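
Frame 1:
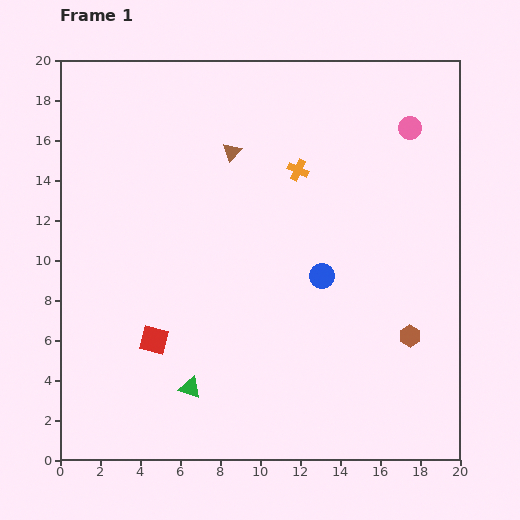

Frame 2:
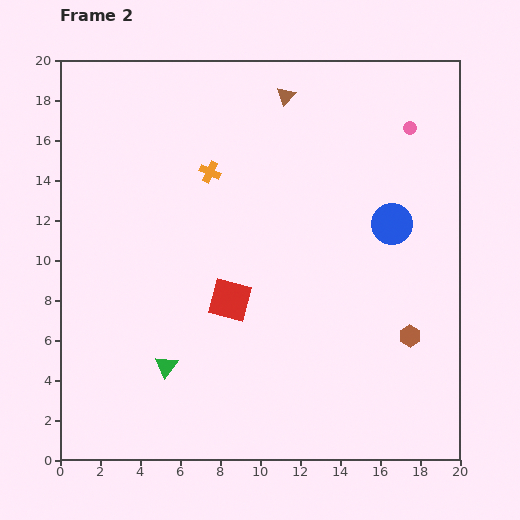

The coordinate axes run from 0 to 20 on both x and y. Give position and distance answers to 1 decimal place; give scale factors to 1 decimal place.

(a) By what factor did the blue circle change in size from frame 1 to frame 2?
1.6×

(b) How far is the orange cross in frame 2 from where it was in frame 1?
4.4

The orange cross moved from (11.9, 14.5) to (7.5, 14.4), a distance of √(4.4² + 0.1²) ≈ 4.4.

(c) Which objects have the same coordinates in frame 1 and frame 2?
the pink circle, the brown hexagon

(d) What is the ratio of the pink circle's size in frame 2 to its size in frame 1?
0.6×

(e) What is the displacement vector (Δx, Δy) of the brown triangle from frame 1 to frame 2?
(2.7, 2.8)

The brown triangle was at (8.6, 15.4) in frame 1 and (11.3, 18.2) in frame 2.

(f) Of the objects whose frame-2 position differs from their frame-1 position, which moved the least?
the green triangle

(moved 1.6)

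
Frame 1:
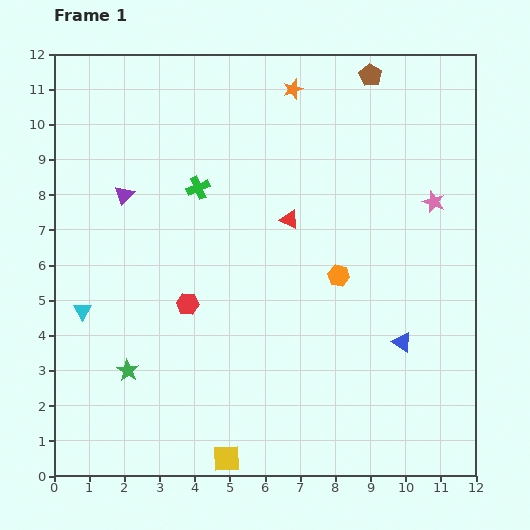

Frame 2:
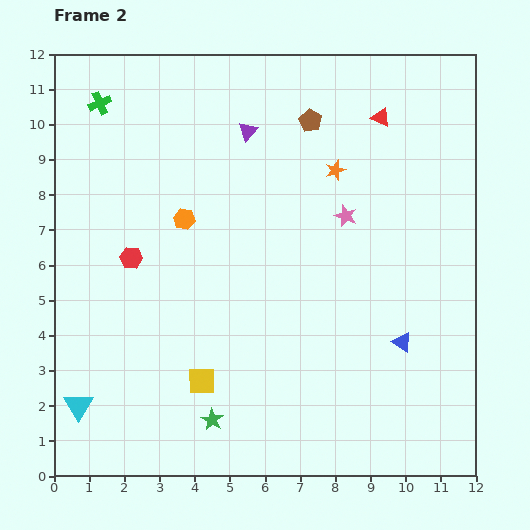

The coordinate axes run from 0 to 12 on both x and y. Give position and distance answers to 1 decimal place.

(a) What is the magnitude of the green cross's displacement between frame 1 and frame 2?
3.7

The green cross moved from (4.1, 8.2) to (1.3, 10.6), a distance of √(2.8² + 2.4²) ≈ 3.7.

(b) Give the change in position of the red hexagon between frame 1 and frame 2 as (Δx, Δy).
(-1.6, 1.3)

The red hexagon was at (3.8, 4.9) in frame 1 and (2.2, 6.2) in frame 2.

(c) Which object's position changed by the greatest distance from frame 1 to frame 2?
the orange hexagon

(moved 4.7; next 3.9)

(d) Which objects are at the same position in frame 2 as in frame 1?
the blue triangle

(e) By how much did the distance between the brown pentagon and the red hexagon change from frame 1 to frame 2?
-1.9

Distance in frame 1: 8.3. Distance in frame 2: 6.4.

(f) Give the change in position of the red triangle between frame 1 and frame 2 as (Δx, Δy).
(2.6, 2.9)

The red triangle was at (6.7, 7.3) in frame 1 and (9.3, 10.2) in frame 2.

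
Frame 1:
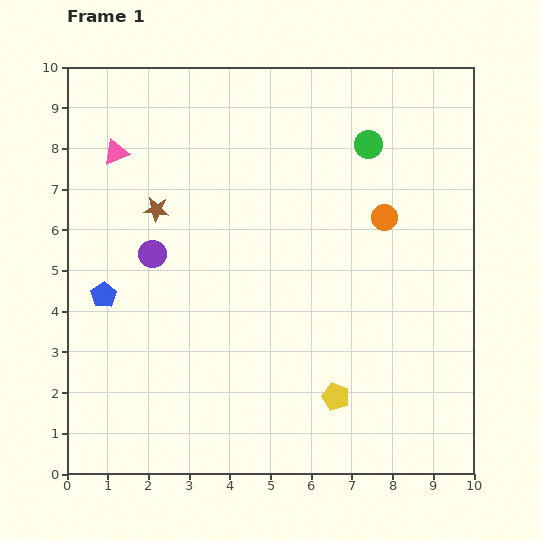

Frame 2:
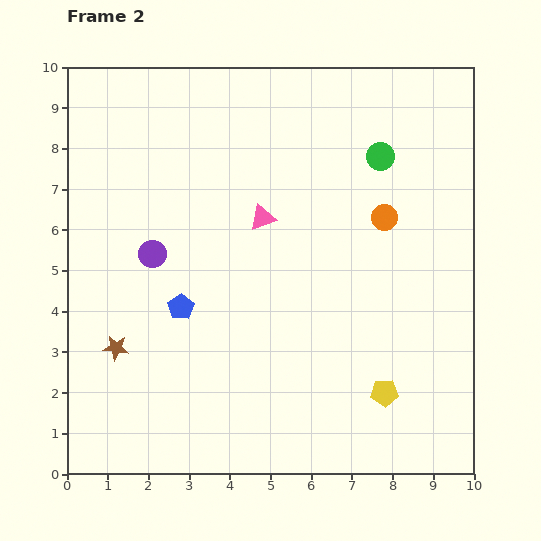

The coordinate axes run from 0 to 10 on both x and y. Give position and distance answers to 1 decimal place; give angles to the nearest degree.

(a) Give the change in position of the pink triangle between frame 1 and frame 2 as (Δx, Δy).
(3.6, -1.6)

The pink triangle was at (1.2, 7.9) in frame 1 and (4.8, 6.3) in frame 2.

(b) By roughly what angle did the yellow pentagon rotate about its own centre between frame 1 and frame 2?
24° counter-clockwise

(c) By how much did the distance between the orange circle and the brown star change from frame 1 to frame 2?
+1.7

Distance in frame 1: 5.6. Distance in frame 2: 7.3.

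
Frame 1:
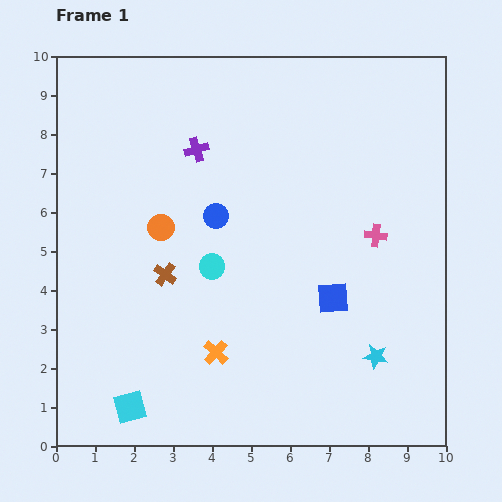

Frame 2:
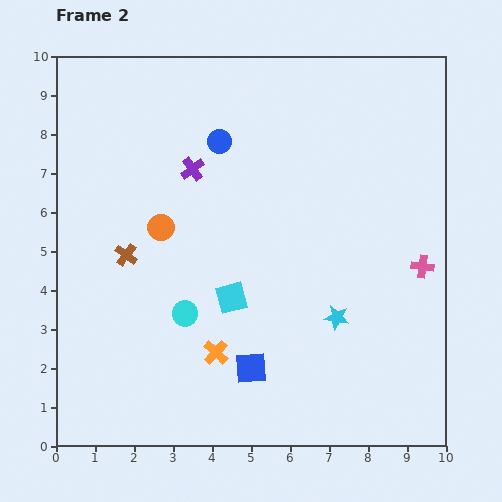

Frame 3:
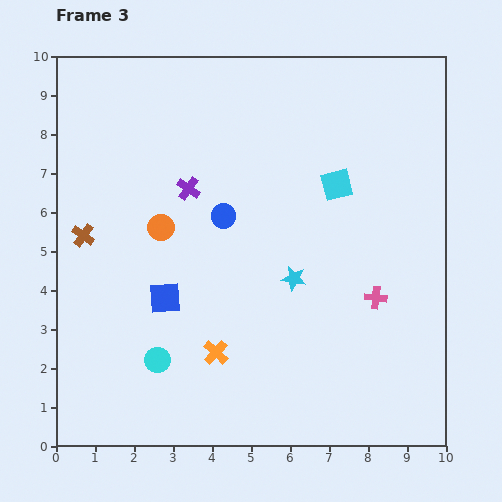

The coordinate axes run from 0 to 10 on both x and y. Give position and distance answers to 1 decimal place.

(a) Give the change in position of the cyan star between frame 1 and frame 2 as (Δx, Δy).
(-1.0, 1.0)

The cyan star was at (8.2, 2.3) in frame 1 and (7.2, 3.3) in frame 2.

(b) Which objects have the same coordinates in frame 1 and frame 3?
the orange cross, the orange circle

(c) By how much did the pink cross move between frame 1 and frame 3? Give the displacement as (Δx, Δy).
(0.0, -1.6)

The pink cross was at (8.2, 5.4) in frame 1 and (8.2, 3.8) in frame 3.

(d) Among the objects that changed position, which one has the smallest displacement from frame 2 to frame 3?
the purple cross

(moved 0.5)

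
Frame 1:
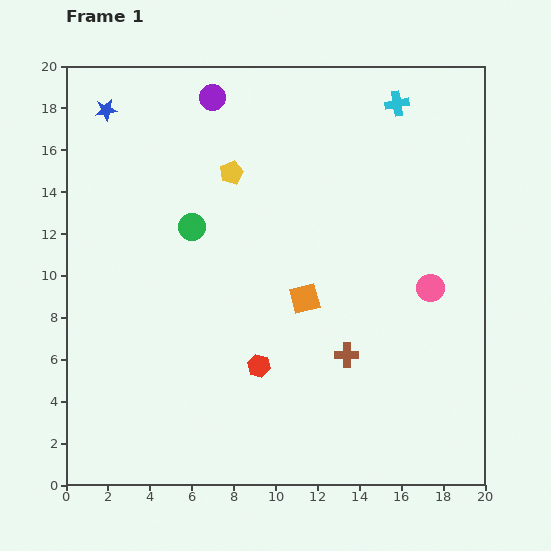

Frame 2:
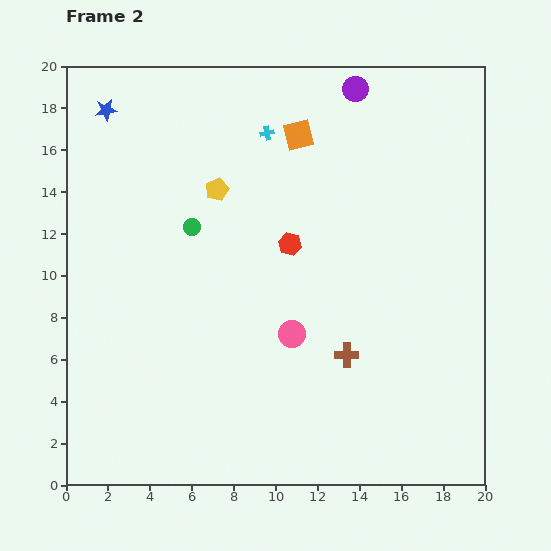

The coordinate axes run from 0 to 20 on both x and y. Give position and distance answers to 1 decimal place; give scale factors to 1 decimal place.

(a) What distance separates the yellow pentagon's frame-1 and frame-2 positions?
1.1

The yellow pentagon moved from (7.9, 14.9) to (7.2, 14.1), a distance of √(0.7² + 0.8²) ≈ 1.1.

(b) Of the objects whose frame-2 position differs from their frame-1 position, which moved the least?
the yellow pentagon

(moved 1.1)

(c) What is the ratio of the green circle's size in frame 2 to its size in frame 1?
0.6×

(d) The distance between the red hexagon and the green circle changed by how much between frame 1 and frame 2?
-2.5

Distance in frame 1: 7.3. Distance in frame 2: 4.8.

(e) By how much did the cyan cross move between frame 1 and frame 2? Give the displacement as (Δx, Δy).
(-6.2, -1.4)

The cyan cross was at (15.8, 18.2) in frame 1 and (9.6, 16.8) in frame 2.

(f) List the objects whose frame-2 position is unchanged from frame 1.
the brown cross, the blue star, the green circle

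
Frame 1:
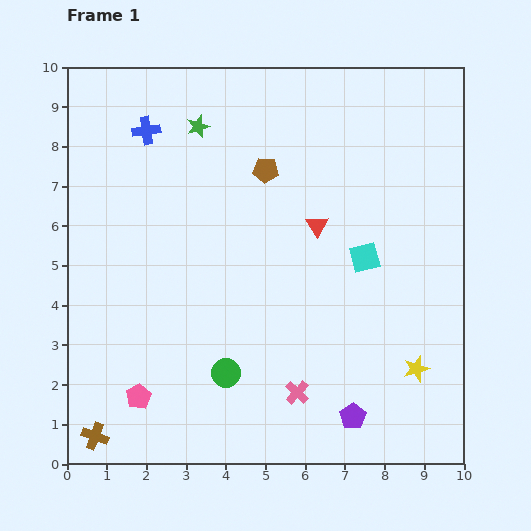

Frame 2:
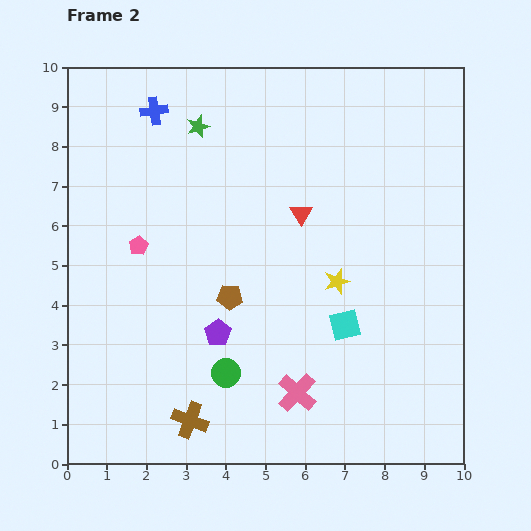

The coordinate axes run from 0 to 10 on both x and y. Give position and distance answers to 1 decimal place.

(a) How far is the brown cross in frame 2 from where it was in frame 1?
2.4

The brown cross moved from (0.7, 0.7) to (3.1, 1.1), a distance of √(2.4² + 0.4²) ≈ 2.4.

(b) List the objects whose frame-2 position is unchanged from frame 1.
the pink cross, the green circle, the green star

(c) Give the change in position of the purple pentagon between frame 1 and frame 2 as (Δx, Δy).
(-3.4, 2.1)

The purple pentagon was at (7.2, 1.2) in frame 1 and (3.8, 3.3) in frame 2.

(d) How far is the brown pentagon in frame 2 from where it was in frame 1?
3.3

The brown pentagon moved from (5.0, 7.4) to (4.1, 4.2), a distance of √(0.9² + 3.2²) ≈ 3.3.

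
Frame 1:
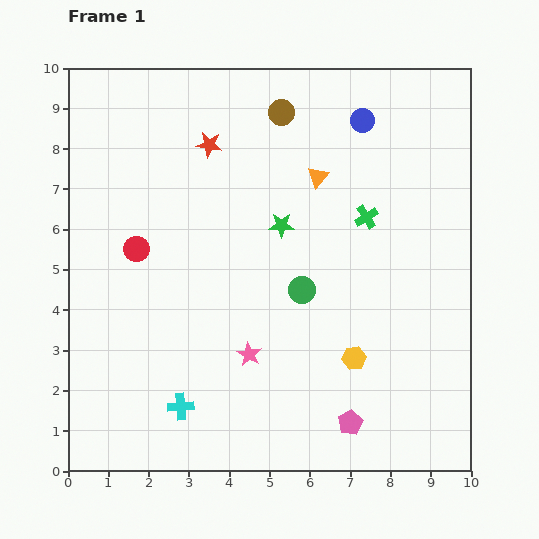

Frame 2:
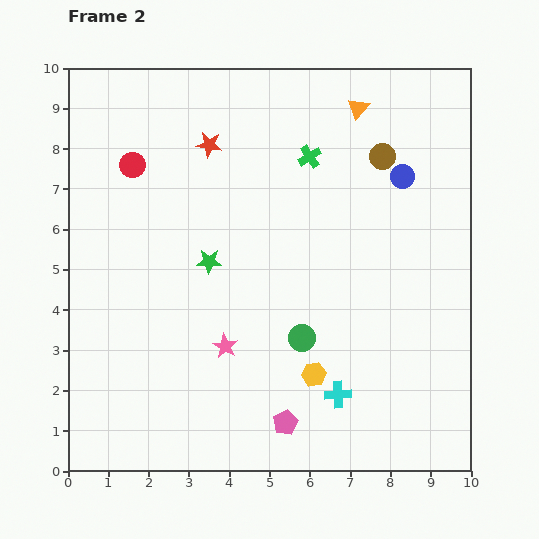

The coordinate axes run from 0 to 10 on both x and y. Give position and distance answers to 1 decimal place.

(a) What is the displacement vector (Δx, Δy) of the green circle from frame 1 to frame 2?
(0.0, -1.2)

The green circle was at (5.8, 4.5) in frame 1 and (5.8, 3.3) in frame 2.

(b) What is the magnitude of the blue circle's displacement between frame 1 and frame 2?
1.7

The blue circle moved from (7.3, 8.7) to (8.3, 7.3), a distance of √(1.0² + 1.4²) ≈ 1.7.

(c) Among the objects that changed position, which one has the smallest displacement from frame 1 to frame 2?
the pink star

(moved 0.6)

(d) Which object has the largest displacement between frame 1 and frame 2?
the cyan cross

(moved 3.9; next 2.7)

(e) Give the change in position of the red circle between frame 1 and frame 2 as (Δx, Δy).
(-0.1, 2.1)

The red circle was at (1.7, 5.5) in frame 1 and (1.6, 7.6) in frame 2.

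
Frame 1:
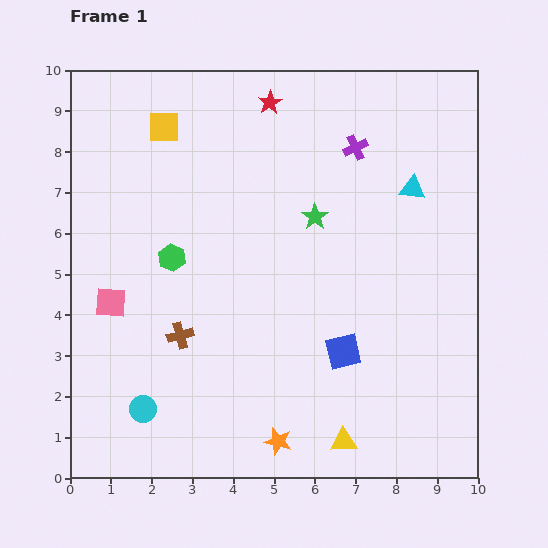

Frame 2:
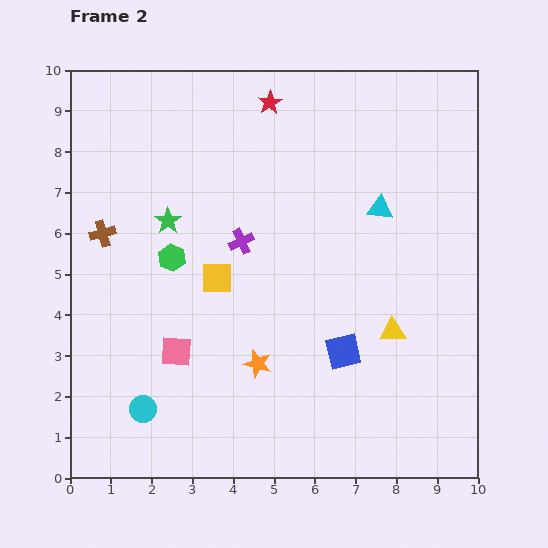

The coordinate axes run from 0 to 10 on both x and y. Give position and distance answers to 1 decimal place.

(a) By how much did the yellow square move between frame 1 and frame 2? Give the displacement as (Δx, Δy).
(1.3, -3.7)

The yellow square was at (2.3, 8.6) in frame 1 and (3.6, 4.9) in frame 2.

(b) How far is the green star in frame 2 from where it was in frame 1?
3.6

The green star moved from (6.0, 6.4) to (2.4, 6.3), a distance of √(3.6² + 0.1²) ≈ 3.6.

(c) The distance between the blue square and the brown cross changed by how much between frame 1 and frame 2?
+2.6

Distance in frame 1: 4.0. Distance in frame 2: 6.6.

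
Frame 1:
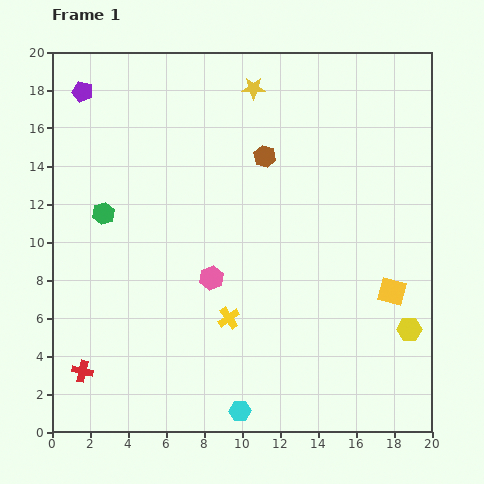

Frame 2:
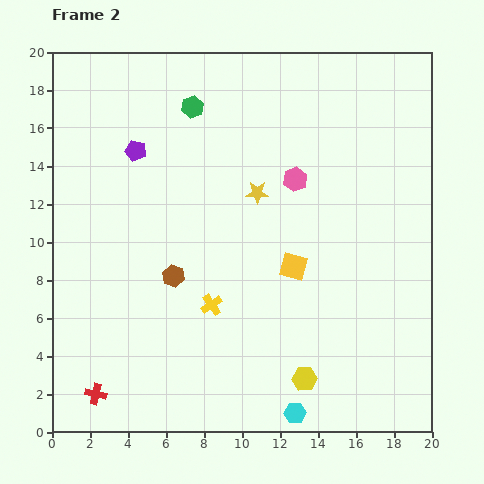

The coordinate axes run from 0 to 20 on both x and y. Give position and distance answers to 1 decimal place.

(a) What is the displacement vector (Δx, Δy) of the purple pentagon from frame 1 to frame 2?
(2.8, -3.1)

The purple pentagon was at (1.6, 17.9) in frame 1 and (4.4, 14.8) in frame 2.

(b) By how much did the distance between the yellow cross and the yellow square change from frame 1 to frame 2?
-4.0

Distance in frame 1: 8.7. Distance in frame 2: 4.7.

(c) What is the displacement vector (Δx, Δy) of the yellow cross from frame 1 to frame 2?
(-0.9, 0.7)

The yellow cross was at (9.3, 6.0) in frame 1 and (8.4, 6.7) in frame 2.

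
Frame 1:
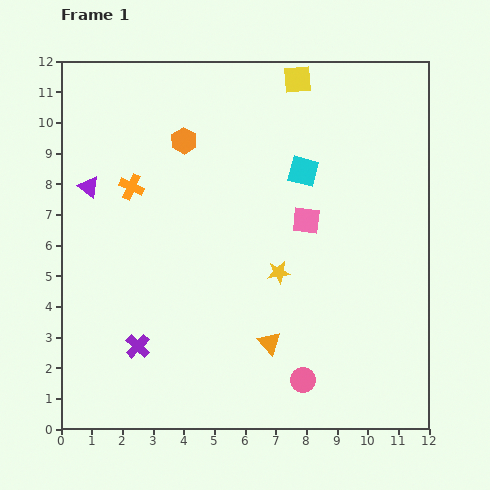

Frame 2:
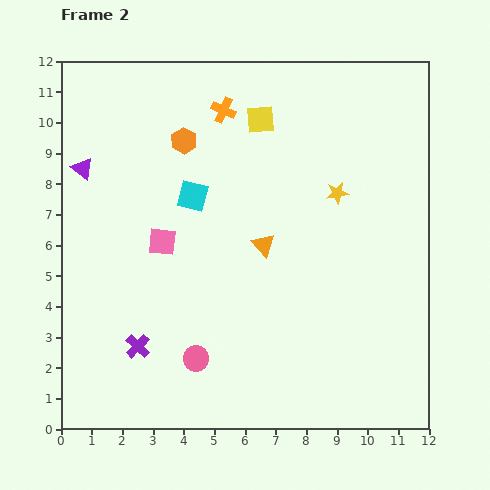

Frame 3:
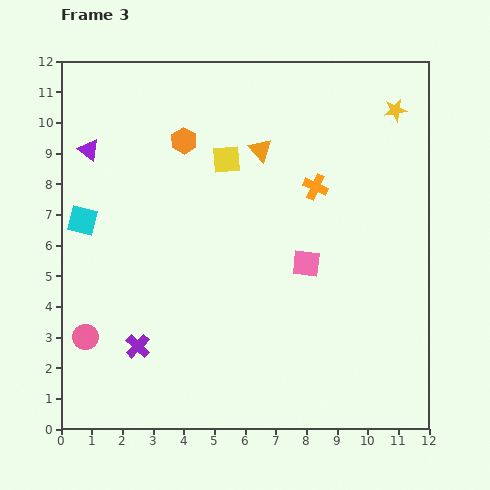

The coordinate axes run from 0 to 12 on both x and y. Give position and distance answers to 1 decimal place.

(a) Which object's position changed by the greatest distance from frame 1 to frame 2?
the pink square

(moved 4.8; next 3.9)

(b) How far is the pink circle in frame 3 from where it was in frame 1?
7.2

The pink circle moved from (7.9, 1.6) to (0.8, 3.0), a distance of √(7.1² + 1.4²) ≈ 7.2.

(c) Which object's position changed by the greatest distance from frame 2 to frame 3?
the pink square

(moved 4.8; next 3.9)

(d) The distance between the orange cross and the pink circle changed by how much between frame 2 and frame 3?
+0.9

Distance in frame 2: 8.1. Distance in frame 3: 9.0.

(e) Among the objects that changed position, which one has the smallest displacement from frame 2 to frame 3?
the purple triangle

(moved 0.6)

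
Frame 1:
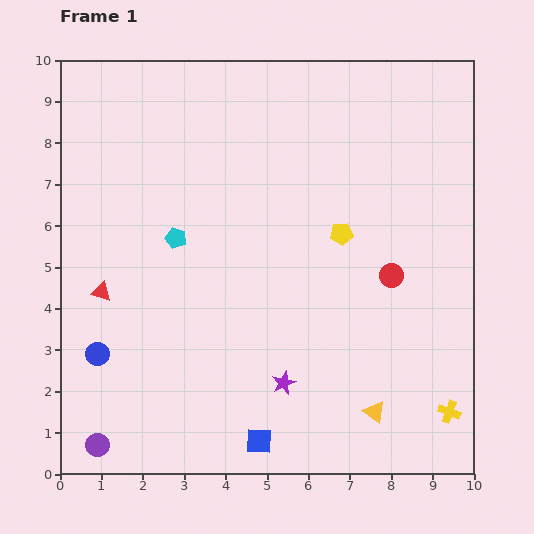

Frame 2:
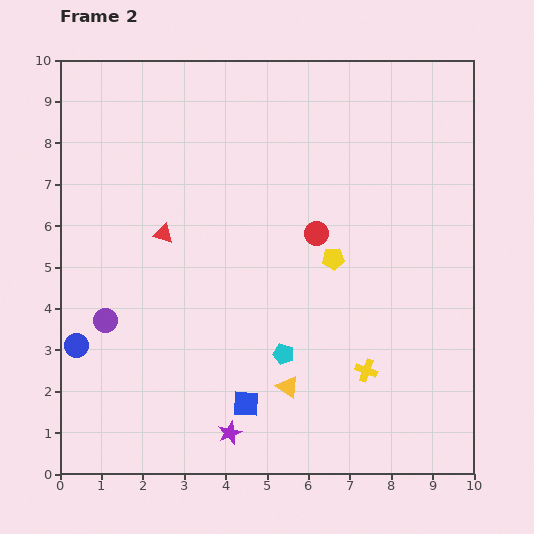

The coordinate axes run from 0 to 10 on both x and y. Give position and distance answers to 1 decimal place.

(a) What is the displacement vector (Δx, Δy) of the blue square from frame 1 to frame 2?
(-0.3, 0.9)

The blue square was at (4.8, 0.8) in frame 1 and (4.5, 1.7) in frame 2.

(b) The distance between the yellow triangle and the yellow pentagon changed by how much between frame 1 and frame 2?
-1.1

Distance in frame 1: 4.4. Distance in frame 2: 3.3.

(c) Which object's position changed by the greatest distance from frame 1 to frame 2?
the cyan pentagon

(moved 3.8; next 3.0)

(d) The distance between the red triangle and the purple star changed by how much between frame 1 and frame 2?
+0.2

Distance in frame 1: 4.9. Distance in frame 2: 5.1.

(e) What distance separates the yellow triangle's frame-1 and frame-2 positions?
2.2

The yellow triangle moved from (7.6, 1.5) to (5.5, 2.1), a distance of √(2.1² + 0.6²) ≈ 2.2.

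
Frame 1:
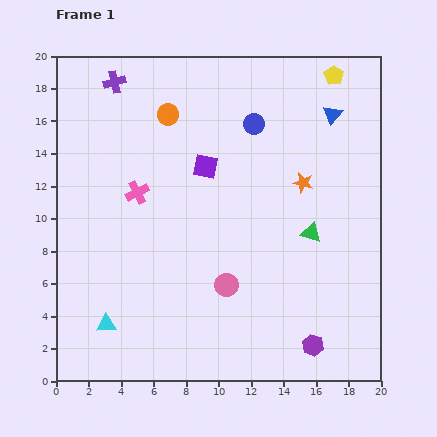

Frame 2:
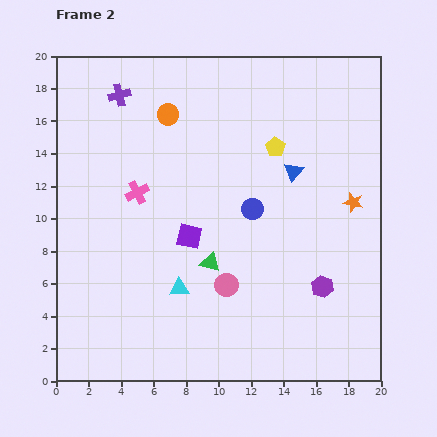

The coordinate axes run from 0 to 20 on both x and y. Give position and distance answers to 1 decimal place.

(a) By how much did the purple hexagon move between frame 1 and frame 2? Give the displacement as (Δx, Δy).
(0.6, 3.6)

The purple hexagon was at (15.8, 2.2) in frame 1 and (16.4, 5.8) in frame 2.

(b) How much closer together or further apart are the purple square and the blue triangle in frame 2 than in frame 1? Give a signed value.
-0.9

Distance in frame 1: 8.4. Distance in frame 2: 7.5.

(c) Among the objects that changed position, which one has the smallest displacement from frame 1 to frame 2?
the purple cross

(moved 0.9)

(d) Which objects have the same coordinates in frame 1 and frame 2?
the orange circle, the pink cross, the pink circle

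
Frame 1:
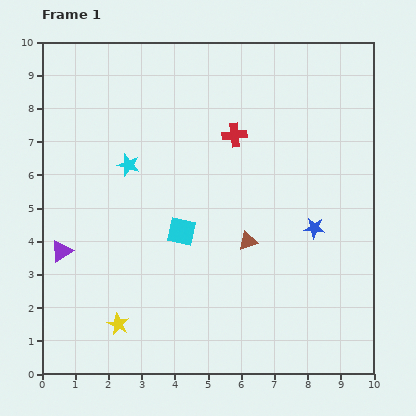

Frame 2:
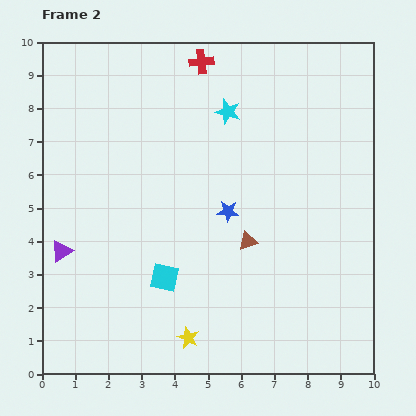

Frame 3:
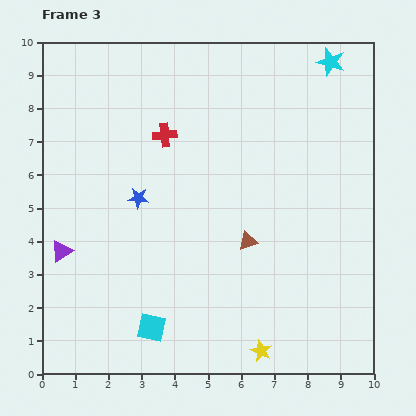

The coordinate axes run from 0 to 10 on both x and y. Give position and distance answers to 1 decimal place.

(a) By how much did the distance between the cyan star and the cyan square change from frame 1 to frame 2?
+2.7

Distance in frame 1: 2.6. Distance in frame 2: 5.3.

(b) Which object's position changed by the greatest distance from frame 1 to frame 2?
the cyan star

(moved 3.4; next 2.6)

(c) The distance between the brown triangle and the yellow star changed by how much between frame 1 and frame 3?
-1.3

Distance in frame 1: 4.6. Distance in frame 3: 3.3.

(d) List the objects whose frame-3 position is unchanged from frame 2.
the brown triangle, the purple triangle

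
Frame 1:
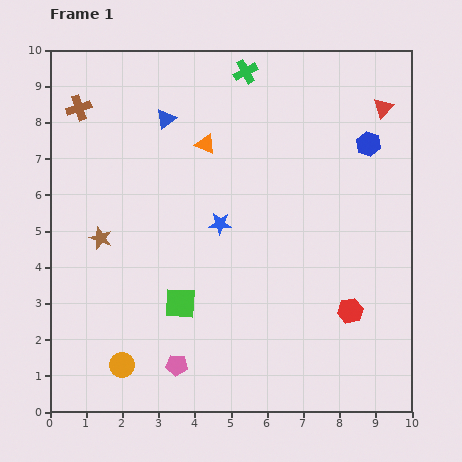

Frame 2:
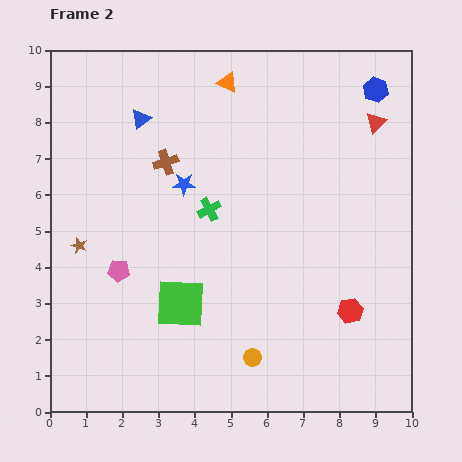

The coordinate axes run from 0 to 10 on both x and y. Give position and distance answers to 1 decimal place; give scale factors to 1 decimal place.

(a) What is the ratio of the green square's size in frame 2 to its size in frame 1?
1.6×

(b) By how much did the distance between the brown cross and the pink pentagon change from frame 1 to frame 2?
-4.3

Distance in frame 1: 7.6. Distance in frame 2: 3.3.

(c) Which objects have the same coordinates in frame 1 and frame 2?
the green square, the red hexagon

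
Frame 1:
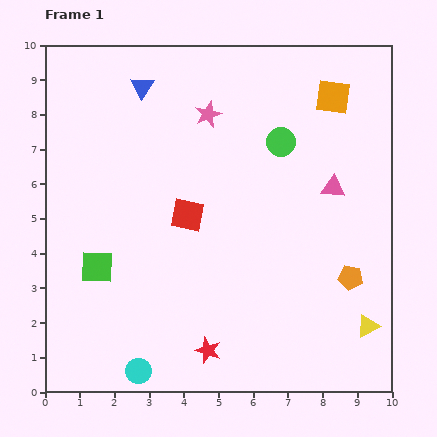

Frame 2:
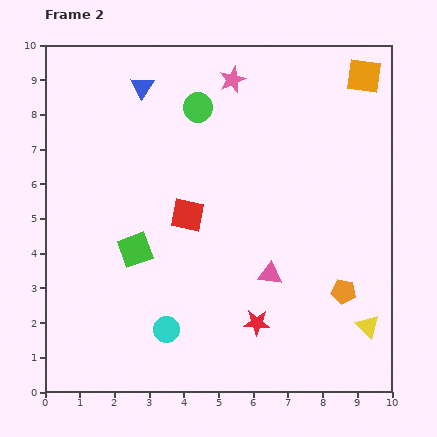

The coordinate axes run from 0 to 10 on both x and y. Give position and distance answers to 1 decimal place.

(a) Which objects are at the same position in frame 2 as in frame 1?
the blue triangle, the yellow triangle, the red square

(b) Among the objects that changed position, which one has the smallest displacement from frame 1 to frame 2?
the orange pentagon

(moved 0.4)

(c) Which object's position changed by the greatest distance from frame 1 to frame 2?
the pink triangle

(moved 3.1; next 2.6)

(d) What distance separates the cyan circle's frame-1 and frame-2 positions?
1.4

The cyan circle moved from (2.7, 0.6) to (3.5, 1.8), a distance of √(0.8² + 1.2²) ≈ 1.4.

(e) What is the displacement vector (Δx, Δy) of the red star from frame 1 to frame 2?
(1.4, 0.8)

The red star was at (4.7, 1.2) in frame 1 and (6.1, 2.0) in frame 2.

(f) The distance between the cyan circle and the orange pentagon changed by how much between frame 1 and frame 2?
-1.5

Distance in frame 1: 6.7. Distance in frame 2: 5.2.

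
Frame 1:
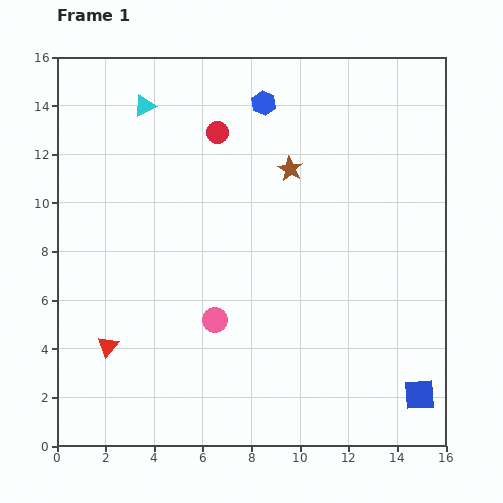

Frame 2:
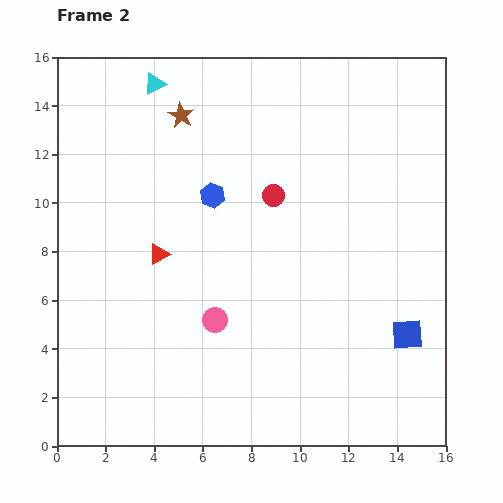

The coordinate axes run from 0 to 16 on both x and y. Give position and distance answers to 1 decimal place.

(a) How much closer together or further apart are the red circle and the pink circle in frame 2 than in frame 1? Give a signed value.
-2.1

Distance in frame 1: 7.7. Distance in frame 2: 5.6.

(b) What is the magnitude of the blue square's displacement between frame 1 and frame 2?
2.5

The blue square moved from (14.9, 2.1) to (14.4, 4.6), a distance of √(0.5² + 2.5²) ≈ 2.5.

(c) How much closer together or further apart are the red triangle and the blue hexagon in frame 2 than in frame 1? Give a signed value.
-8.6

Distance in frame 1: 11.9. Distance in frame 2: 3.3.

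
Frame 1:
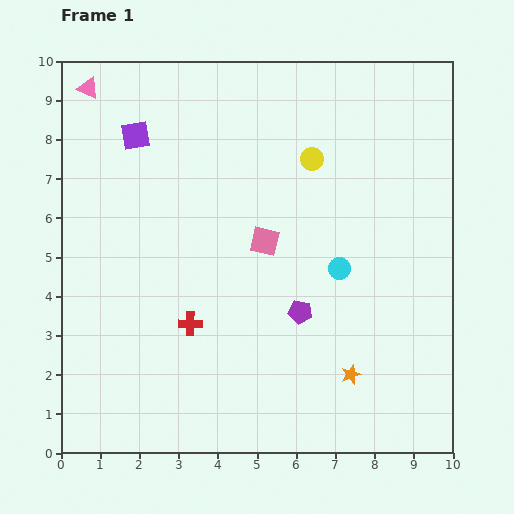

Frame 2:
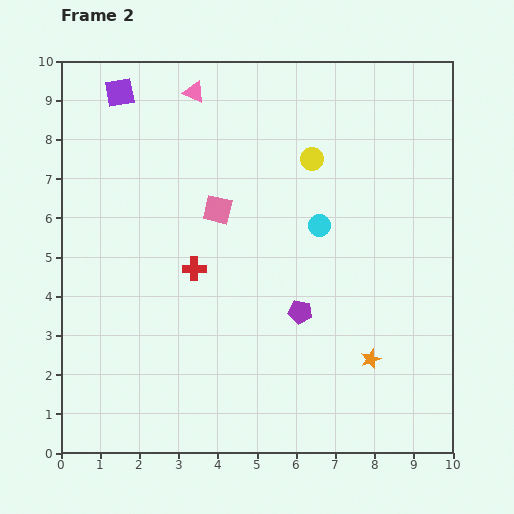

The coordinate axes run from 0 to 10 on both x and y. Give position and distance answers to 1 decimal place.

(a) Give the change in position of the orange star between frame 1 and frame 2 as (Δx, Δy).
(0.5, 0.4)

The orange star was at (7.4, 2.0) in frame 1 and (7.9, 2.4) in frame 2.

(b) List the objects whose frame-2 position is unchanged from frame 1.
the yellow circle, the purple pentagon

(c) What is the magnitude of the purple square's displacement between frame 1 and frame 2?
1.2

The purple square moved from (1.9, 8.1) to (1.5, 9.2), a distance of √(0.4² + 1.1²) ≈ 1.2.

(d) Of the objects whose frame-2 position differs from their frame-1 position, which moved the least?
the orange star

(moved 0.6)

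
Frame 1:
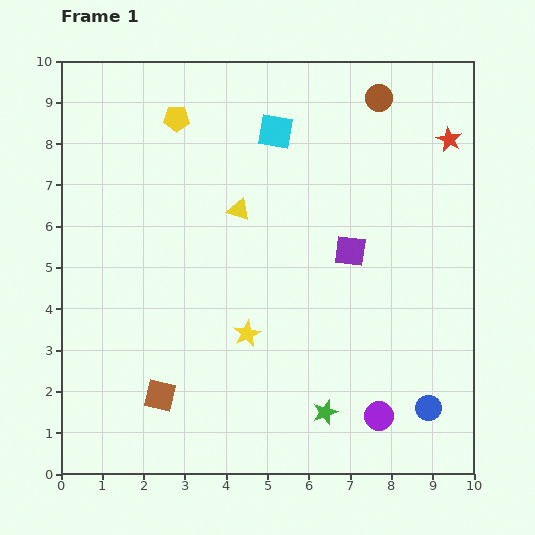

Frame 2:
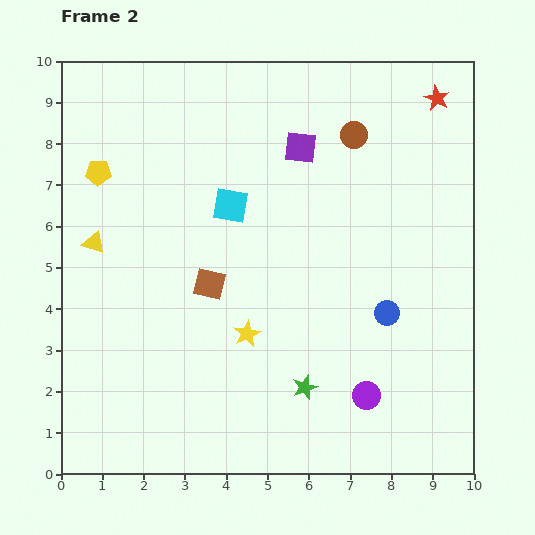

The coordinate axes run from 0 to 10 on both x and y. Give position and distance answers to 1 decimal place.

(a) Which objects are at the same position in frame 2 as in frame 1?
the yellow star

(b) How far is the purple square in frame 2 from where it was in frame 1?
2.8

The purple square moved from (7.0, 5.4) to (5.8, 7.9), a distance of √(1.2² + 2.5²) ≈ 2.8.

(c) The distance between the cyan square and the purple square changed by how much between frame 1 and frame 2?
-1.2

Distance in frame 1: 3.4. Distance in frame 2: 2.2.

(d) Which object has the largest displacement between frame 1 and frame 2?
the yellow triangle

(moved 3.6; next 3.0)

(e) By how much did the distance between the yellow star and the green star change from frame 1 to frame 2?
-0.8

Distance in frame 1: 2.7. Distance in frame 2: 1.9.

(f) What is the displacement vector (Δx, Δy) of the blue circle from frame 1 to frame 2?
(-1.0, 2.3)

The blue circle was at (8.9, 1.6) in frame 1 and (7.9, 3.9) in frame 2.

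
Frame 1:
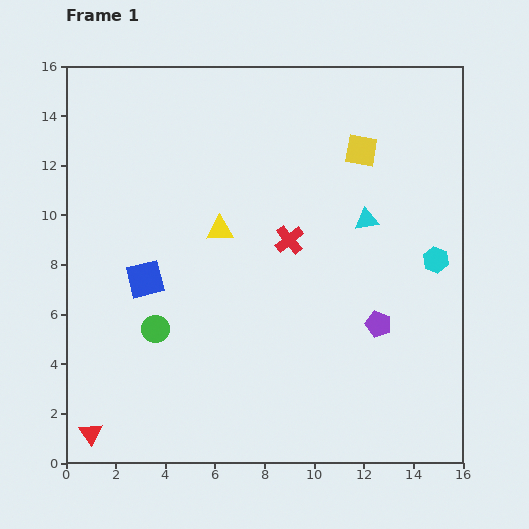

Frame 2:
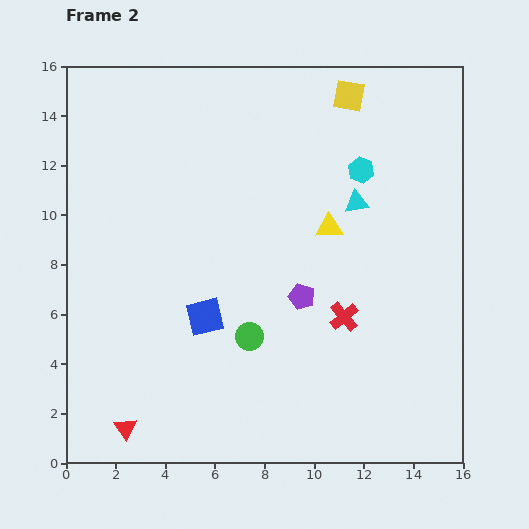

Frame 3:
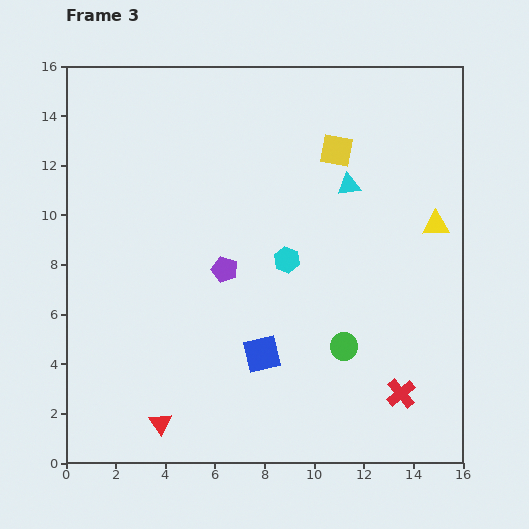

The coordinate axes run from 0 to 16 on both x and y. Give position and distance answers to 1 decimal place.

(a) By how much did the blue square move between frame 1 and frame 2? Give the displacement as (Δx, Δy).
(2.4, -1.5)

The blue square was at (3.2, 7.4) in frame 1 and (5.6, 5.9) in frame 2.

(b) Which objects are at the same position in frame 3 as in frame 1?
none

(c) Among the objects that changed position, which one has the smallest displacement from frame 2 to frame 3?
the cyan triangle

(moved 0.8)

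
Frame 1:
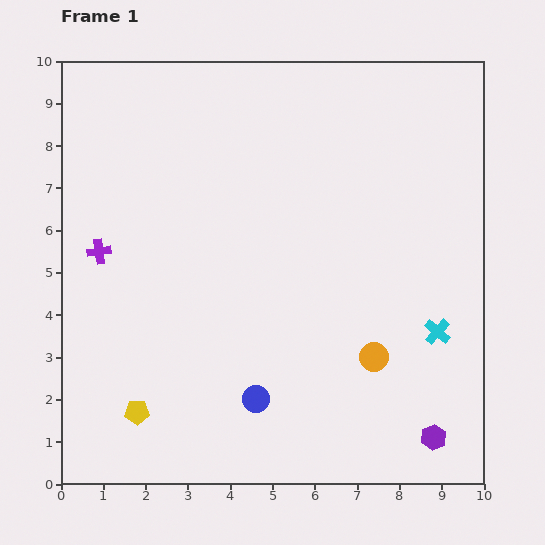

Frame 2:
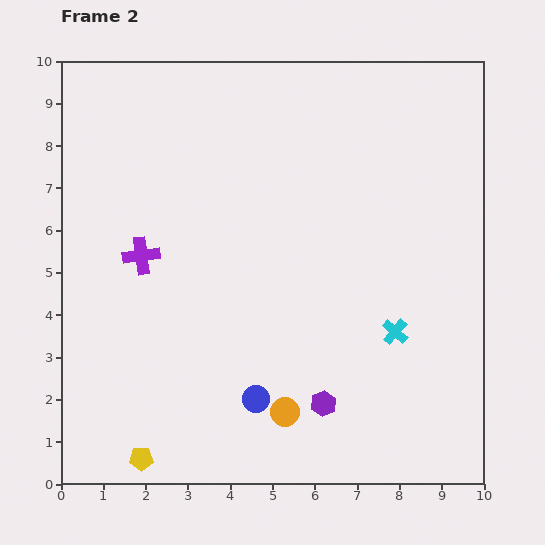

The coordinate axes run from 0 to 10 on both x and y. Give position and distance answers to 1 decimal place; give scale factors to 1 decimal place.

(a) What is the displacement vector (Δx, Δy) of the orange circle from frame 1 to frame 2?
(-2.1, -1.3)

The orange circle was at (7.4, 3.0) in frame 1 and (5.3, 1.7) in frame 2.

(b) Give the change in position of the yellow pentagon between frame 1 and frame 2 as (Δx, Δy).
(0.1, -1.1)

The yellow pentagon was at (1.8, 1.7) in frame 1 and (1.9, 0.6) in frame 2.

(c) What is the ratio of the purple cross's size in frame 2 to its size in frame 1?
1.5×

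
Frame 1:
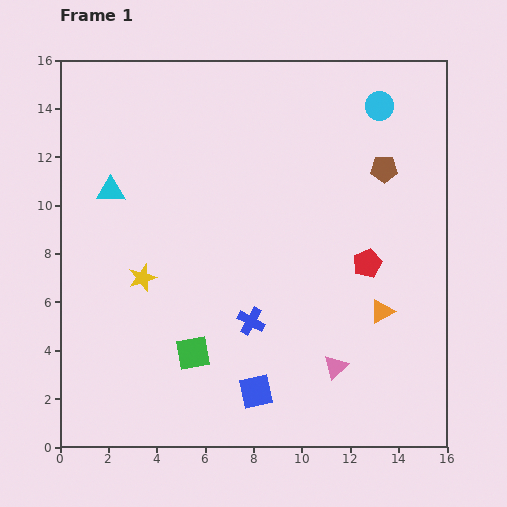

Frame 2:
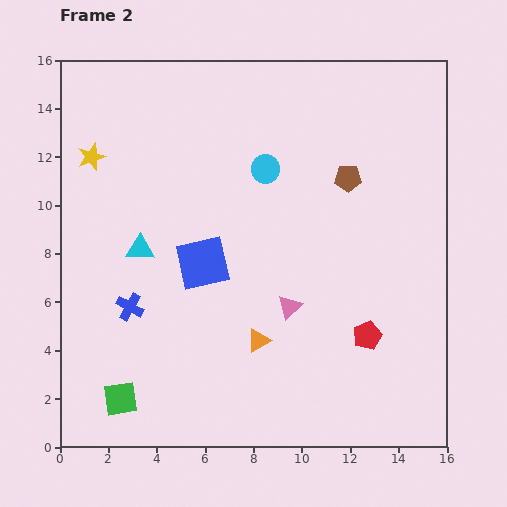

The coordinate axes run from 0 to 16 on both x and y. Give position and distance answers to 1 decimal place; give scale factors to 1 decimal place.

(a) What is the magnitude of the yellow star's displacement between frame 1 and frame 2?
5.4

The yellow star moved from (3.4, 7.0) to (1.3, 12.0), a distance of √(2.1² + 5.0²) ≈ 5.4.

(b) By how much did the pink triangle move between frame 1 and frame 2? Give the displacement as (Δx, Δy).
(-1.9, 2.5)

The pink triangle was at (11.4, 3.3) in frame 1 and (9.5, 5.8) in frame 2.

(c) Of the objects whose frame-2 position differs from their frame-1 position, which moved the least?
the brown pentagon

(moved 1.6)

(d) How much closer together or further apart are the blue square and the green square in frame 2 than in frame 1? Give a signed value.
+3.5

Distance in frame 1: 3.1. Distance in frame 2: 6.6.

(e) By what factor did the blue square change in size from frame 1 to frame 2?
1.6×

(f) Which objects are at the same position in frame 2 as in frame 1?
none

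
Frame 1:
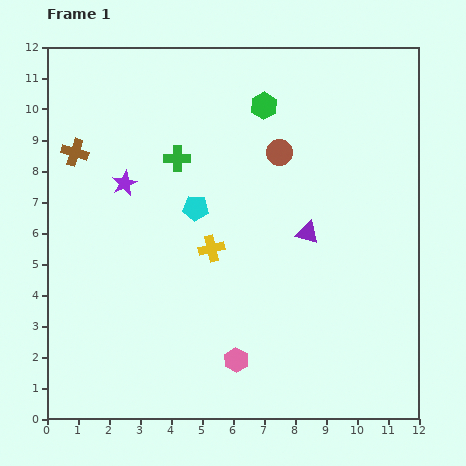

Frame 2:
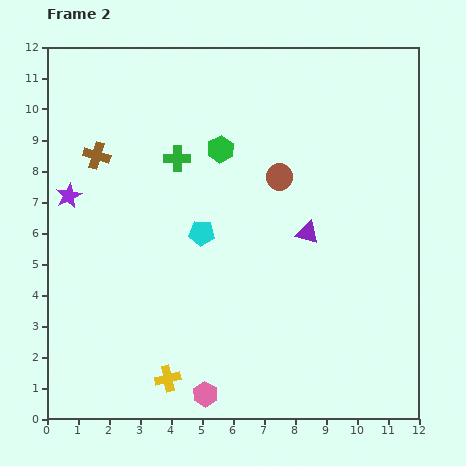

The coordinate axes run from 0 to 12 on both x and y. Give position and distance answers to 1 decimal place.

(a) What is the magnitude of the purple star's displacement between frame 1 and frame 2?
1.8

The purple star moved from (2.5, 7.6) to (0.7, 7.2), a distance of √(1.8² + 0.4²) ≈ 1.8.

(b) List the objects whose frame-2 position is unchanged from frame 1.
the purple triangle, the green cross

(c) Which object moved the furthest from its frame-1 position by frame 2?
the yellow cross

(moved 4.4; next 2.0)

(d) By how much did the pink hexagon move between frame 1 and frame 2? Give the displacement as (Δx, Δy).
(-1.0, -1.1)

The pink hexagon was at (6.1, 1.9) in frame 1 and (5.1, 0.8) in frame 2.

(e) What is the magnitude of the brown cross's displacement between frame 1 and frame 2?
0.7

The brown cross moved from (0.9, 8.6) to (1.6, 8.5), a distance of √(0.7² + 0.1²) ≈ 0.7.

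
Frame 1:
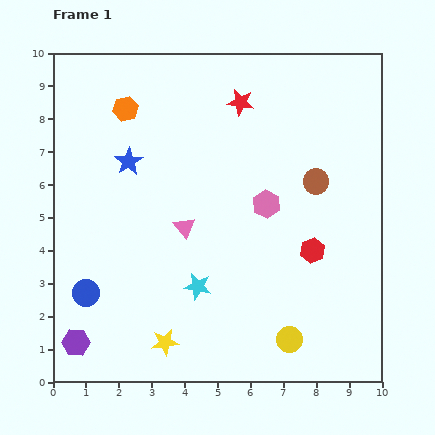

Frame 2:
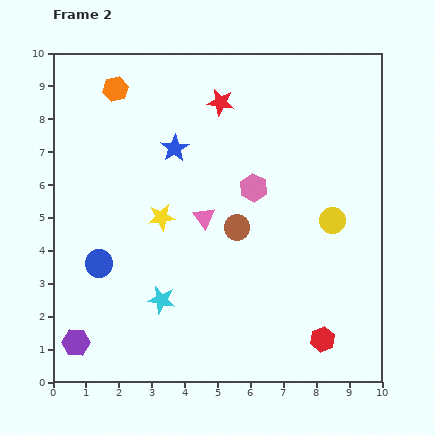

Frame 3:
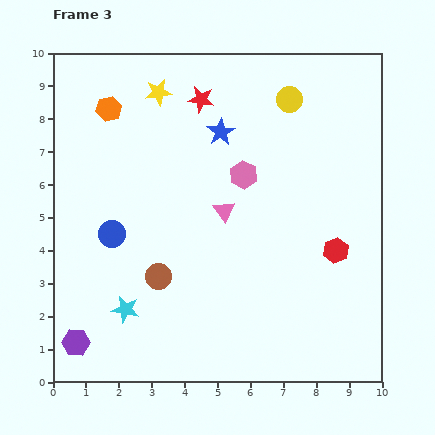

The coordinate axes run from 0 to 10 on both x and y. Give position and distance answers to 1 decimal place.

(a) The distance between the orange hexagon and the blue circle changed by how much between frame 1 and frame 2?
-0.4

Distance in frame 1: 5.7. Distance in frame 2: 5.3.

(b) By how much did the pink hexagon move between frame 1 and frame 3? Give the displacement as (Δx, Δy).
(-0.7, 0.9)

The pink hexagon was at (6.5, 5.4) in frame 1 and (5.8, 6.3) in frame 3.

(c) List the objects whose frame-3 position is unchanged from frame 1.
the purple hexagon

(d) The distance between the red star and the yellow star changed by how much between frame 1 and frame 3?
-6.4

Distance in frame 1: 7.7. Distance in frame 3: 1.3.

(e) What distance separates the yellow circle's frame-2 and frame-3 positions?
3.9

The yellow circle moved from (8.5, 4.9) to (7.2, 8.6), a distance of √(1.3² + 3.7²) ≈ 3.9.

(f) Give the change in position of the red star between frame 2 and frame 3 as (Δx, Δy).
(-0.6, 0.1)

The red star was at (5.1, 8.5) in frame 2 and (4.5, 8.6) in frame 3.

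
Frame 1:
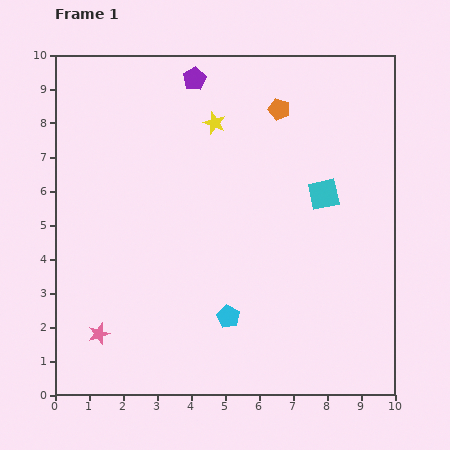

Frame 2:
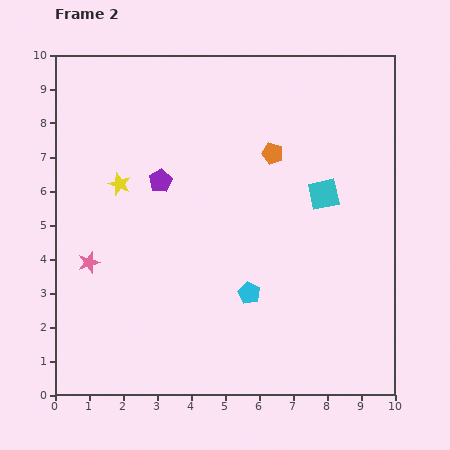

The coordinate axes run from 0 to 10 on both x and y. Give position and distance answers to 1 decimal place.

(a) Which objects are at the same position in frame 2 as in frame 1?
the cyan square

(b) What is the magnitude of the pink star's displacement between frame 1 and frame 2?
2.1

The pink star moved from (1.3, 1.8) to (1.0, 3.9), a distance of √(0.3² + 2.1²) ≈ 2.1.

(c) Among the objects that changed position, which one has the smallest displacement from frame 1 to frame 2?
the cyan pentagon

(moved 0.9)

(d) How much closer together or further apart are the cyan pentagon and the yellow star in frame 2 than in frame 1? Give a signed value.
-0.7

Distance in frame 1: 5.7. Distance in frame 2: 5.0.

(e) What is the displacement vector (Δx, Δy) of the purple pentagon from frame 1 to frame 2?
(-1.0, -3.0)

The purple pentagon was at (4.1, 9.3) in frame 1 and (3.1, 6.3) in frame 2.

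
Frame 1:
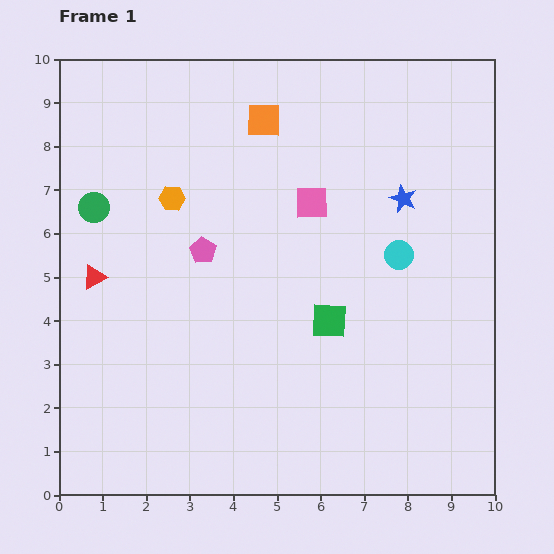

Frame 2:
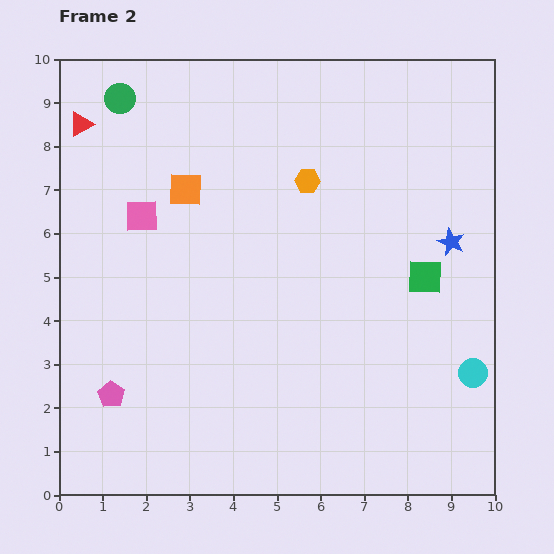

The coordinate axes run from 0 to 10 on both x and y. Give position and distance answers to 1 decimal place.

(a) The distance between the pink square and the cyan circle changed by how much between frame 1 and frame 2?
+6.1

Distance in frame 1: 2.3. Distance in frame 2: 8.4.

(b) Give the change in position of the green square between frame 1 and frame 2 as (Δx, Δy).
(2.2, 1.0)

The green square was at (6.2, 4.0) in frame 1 and (8.4, 5.0) in frame 2.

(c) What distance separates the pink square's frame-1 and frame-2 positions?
3.9

The pink square moved from (5.8, 6.7) to (1.9, 6.4), a distance of √(3.9² + 0.3²) ≈ 3.9.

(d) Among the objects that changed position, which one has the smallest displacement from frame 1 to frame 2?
the blue star

(moved 1.5)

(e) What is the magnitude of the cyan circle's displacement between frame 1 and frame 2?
3.2

The cyan circle moved from (7.8, 5.5) to (9.5, 2.8), a distance of √(1.7² + 2.7²) ≈ 3.2.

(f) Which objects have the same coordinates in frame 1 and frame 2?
none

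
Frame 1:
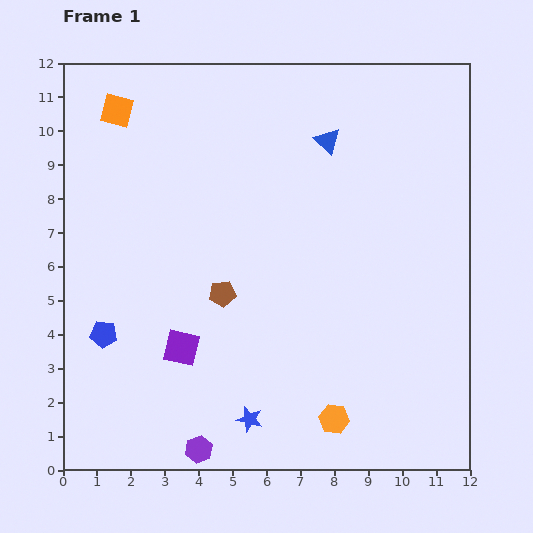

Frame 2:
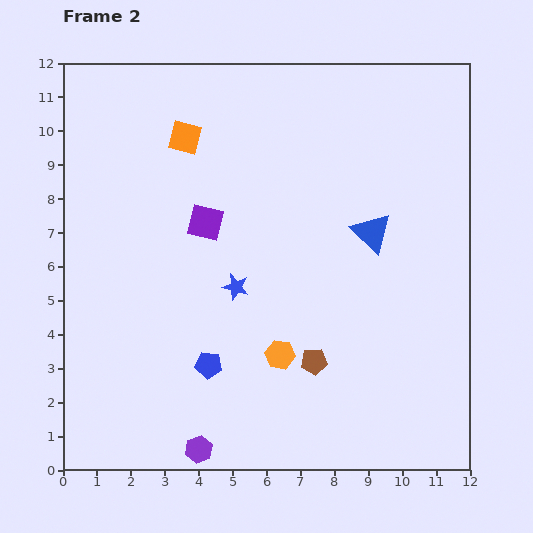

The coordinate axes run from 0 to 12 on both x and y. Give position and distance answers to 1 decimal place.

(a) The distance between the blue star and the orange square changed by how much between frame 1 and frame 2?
-5.3

Distance in frame 1: 9.9. Distance in frame 2: 4.6.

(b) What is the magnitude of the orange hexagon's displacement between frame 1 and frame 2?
2.5

The orange hexagon moved from (8.0, 1.5) to (6.4, 3.4), a distance of √(1.6² + 1.9²) ≈ 2.5.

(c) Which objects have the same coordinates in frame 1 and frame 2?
the purple hexagon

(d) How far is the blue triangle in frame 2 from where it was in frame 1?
3.0

The blue triangle moved from (7.8, 9.7) to (9.1, 7.0), a distance of √(1.3² + 2.7²) ≈ 3.0.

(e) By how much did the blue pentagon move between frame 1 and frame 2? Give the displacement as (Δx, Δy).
(3.1, -0.9)

The blue pentagon was at (1.2, 4.0) in frame 1 and (4.3, 3.1) in frame 2.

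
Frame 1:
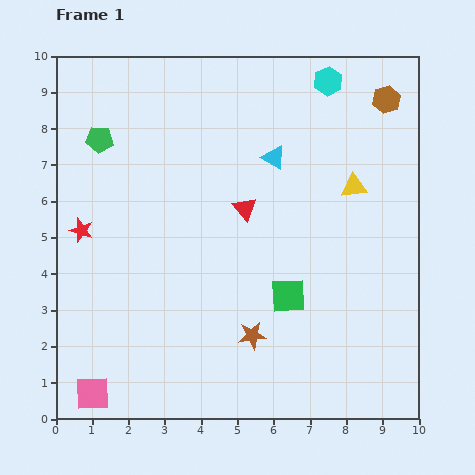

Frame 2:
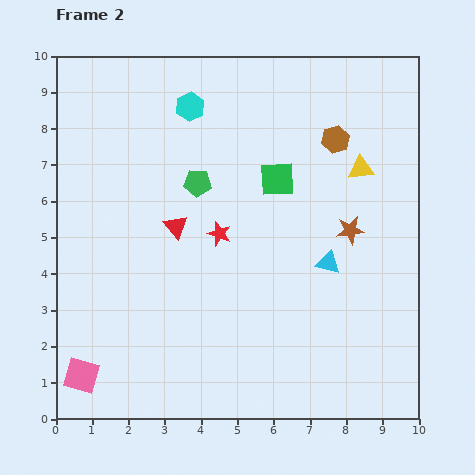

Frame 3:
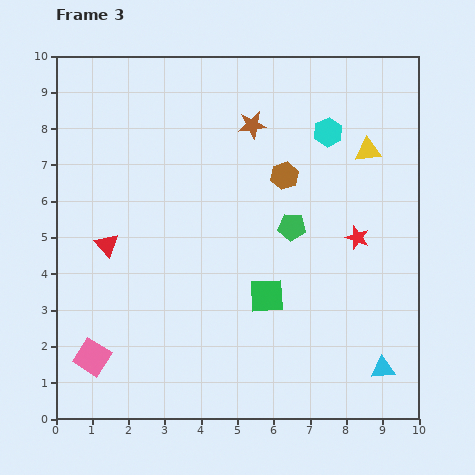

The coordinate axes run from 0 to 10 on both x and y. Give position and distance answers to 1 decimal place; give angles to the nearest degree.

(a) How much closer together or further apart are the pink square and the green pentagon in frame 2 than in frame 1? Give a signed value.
-0.8

Distance in frame 1: 7.0. Distance in frame 2: 6.2.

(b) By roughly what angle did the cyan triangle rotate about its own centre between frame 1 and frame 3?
37° counter-clockwise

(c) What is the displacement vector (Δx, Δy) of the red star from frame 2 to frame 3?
(3.8, -0.1)

The red star was at (4.5, 5.1) in frame 2 and (8.3, 5.0) in frame 3.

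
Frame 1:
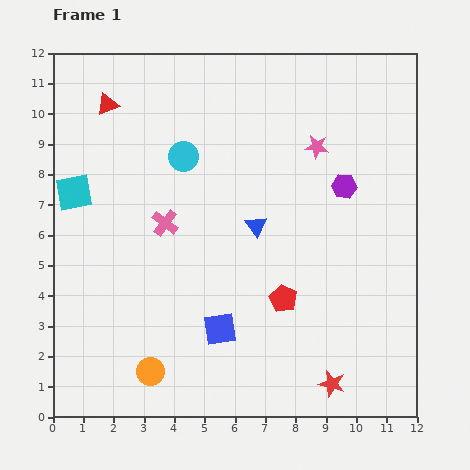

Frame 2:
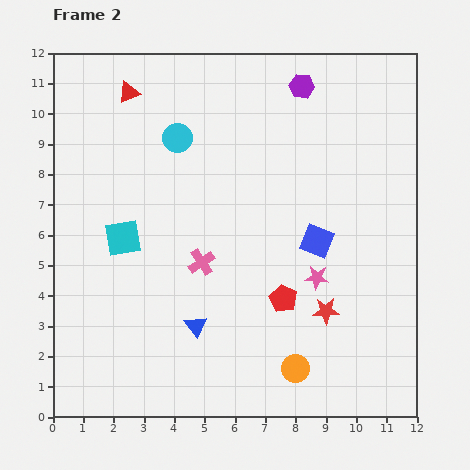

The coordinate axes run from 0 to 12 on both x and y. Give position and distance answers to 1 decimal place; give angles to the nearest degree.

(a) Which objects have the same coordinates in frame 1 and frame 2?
the red pentagon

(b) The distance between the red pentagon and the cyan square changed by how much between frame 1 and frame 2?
-2.0

Distance in frame 1: 7.7. Distance in frame 2: 5.7.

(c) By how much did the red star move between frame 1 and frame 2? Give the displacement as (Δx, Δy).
(-0.2, 2.4)

The red star was at (9.2, 1.1) in frame 1 and (9.0, 3.5) in frame 2.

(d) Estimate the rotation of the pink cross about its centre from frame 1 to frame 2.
20° clockwise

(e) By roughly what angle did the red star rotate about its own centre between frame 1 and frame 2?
18° counter-clockwise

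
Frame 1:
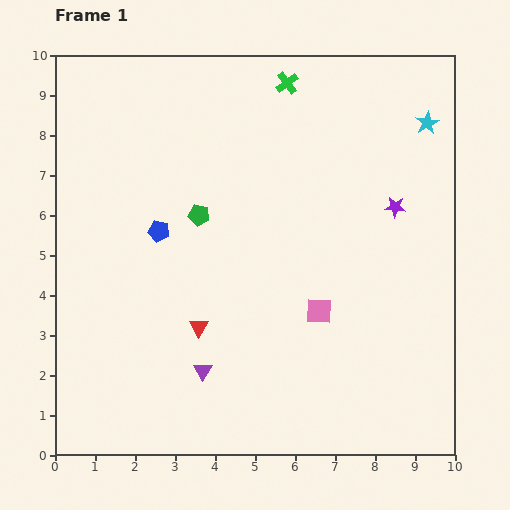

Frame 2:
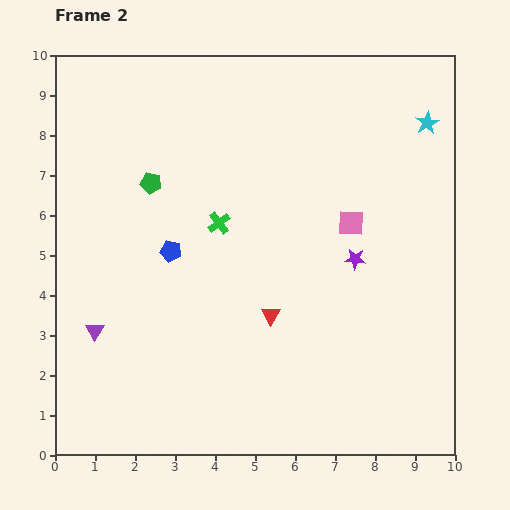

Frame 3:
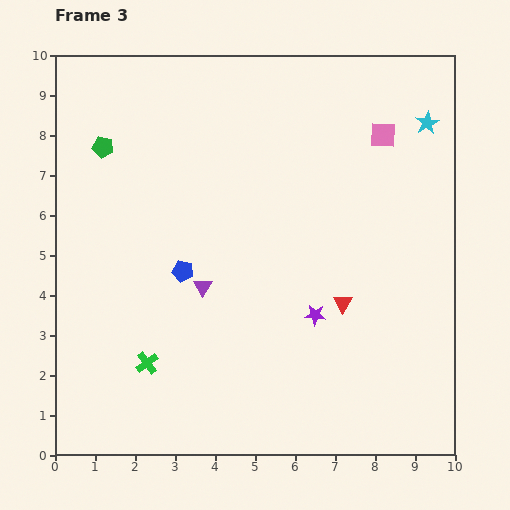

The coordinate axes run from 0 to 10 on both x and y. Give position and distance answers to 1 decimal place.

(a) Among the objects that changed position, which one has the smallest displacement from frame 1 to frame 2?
the blue pentagon

(moved 0.6)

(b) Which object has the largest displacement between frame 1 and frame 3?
the green cross

(moved 7.8; next 4.7)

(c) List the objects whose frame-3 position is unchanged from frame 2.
the cyan star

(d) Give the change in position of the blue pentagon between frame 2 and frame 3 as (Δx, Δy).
(0.3, -0.5)

The blue pentagon was at (2.9, 5.1) in frame 2 and (3.2, 4.6) in frame 3.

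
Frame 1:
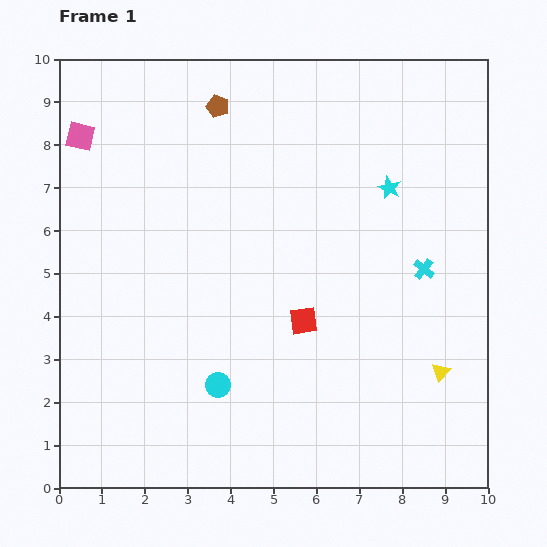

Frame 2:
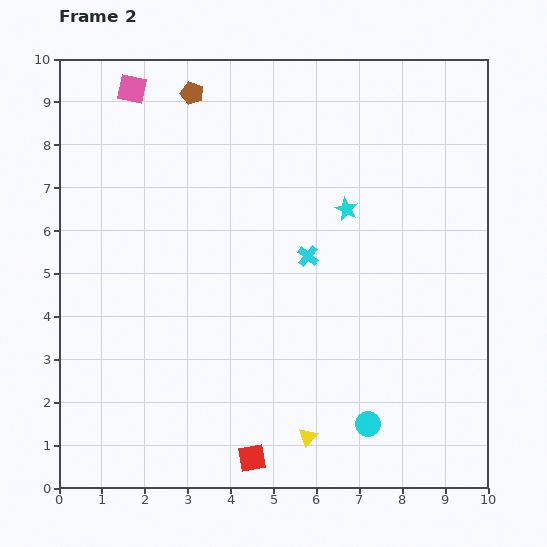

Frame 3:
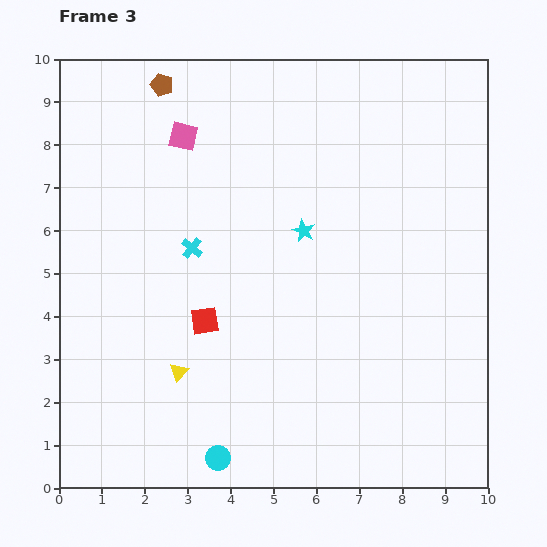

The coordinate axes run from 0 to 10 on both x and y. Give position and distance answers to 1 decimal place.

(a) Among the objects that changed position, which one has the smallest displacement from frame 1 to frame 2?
the brown pentagon

(moved 0.7)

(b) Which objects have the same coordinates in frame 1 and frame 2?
none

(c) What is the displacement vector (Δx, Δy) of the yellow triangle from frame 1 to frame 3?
(-6.1, 0.0)

The yellow triangle was at (8.9, 2.7) in frame 1 and (2.8, 2.7) in frame 3.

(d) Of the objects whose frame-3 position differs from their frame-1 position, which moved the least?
the brown pentagon

(moved 1.4)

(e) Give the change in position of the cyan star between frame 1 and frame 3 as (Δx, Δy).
(-2.0, -1.0)

The cyan star was at (7.7, 7.0) in frame 1 and (5.7, 6.0) in frame 3.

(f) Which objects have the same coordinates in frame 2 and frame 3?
none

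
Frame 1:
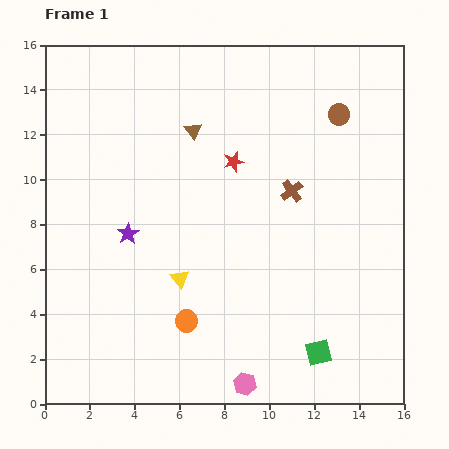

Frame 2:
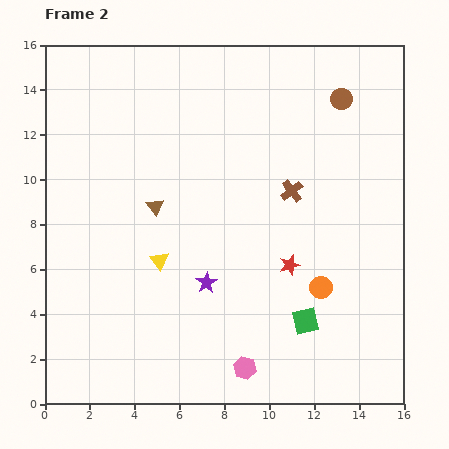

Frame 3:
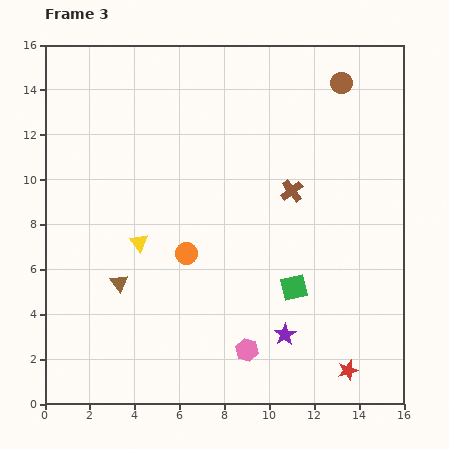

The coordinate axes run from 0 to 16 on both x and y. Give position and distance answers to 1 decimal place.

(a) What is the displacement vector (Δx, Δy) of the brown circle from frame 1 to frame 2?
(0.1, 0.7)

The brown circle was at (13.1, 12.9) in frame 1 and (13.2, 13.6) in frame 2.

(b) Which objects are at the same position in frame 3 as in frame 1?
the brown cross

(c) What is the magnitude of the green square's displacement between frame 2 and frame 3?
1.6

The green square moved from (11.6, 3.7) to (11.1, 5.2), a distance of √(0.5² + 1.5²) ≈ 1.6.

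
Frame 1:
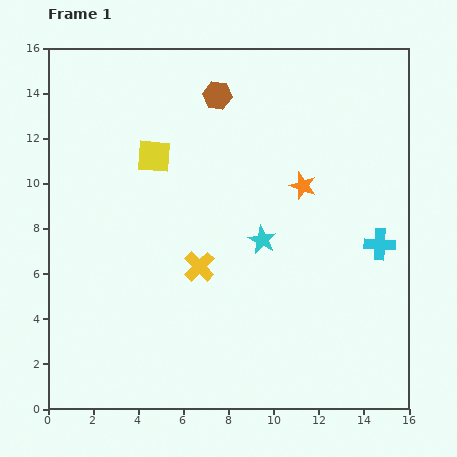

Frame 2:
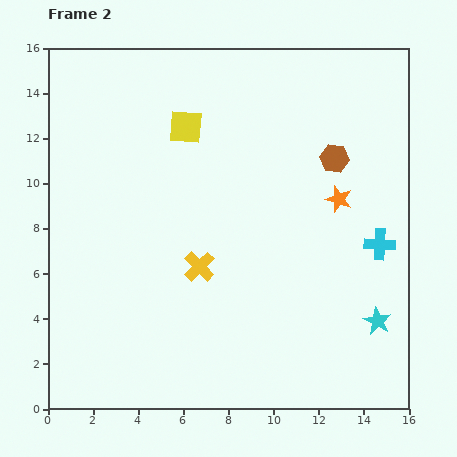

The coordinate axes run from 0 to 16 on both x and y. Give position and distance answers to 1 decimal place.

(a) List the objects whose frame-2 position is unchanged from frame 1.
the cyan cross, the yellow cross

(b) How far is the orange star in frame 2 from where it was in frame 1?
1.7

The orange star moved from (11.3, 9.9) to (12.9, 9.3), a distance of √(1.6² + 0.6²) ≈ 1.7.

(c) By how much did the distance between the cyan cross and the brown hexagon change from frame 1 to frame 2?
-5.5

Distance in frame 1: 9.8. Distance in frame 2: 4.3.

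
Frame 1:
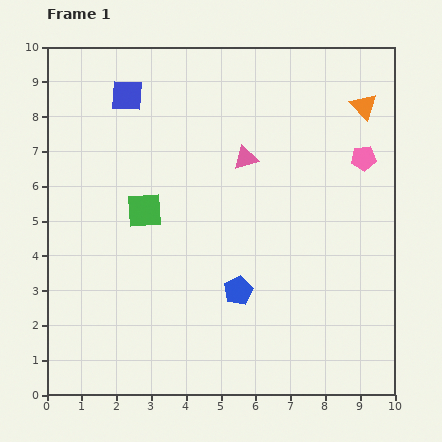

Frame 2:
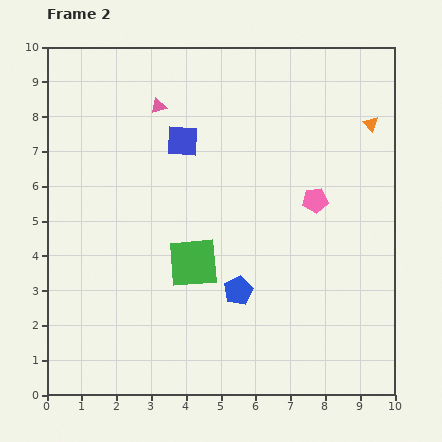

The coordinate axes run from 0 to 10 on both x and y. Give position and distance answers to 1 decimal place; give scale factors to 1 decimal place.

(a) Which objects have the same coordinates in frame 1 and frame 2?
the blue pentagon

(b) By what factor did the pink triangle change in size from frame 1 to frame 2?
0.6×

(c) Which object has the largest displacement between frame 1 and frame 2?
the pink triangle

(moved 2.9; next 2.1)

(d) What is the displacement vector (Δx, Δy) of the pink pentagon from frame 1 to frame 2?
(-1.4, -1.2)

The pink pentagon was at (9.1, 6.8) in frame 1 and (7.7, 5.6) in frame 2.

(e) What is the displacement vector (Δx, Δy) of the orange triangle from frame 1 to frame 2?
(0.2, -0.5)

The orange triangle was at (9.1, 8.3) in frame 1 and (9.3, 7.8) in frame 2.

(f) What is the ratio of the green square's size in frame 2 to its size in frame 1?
1.4×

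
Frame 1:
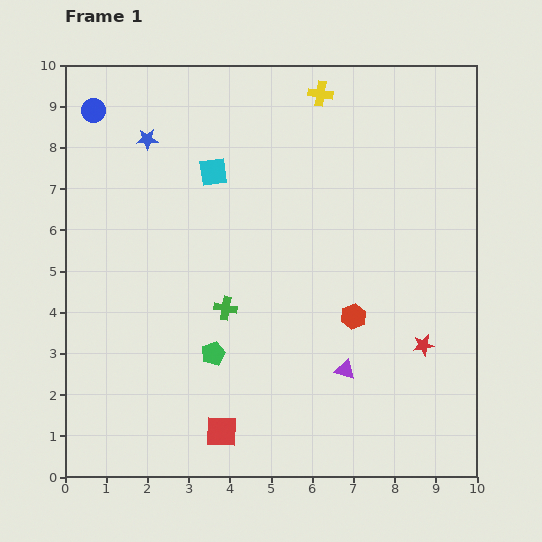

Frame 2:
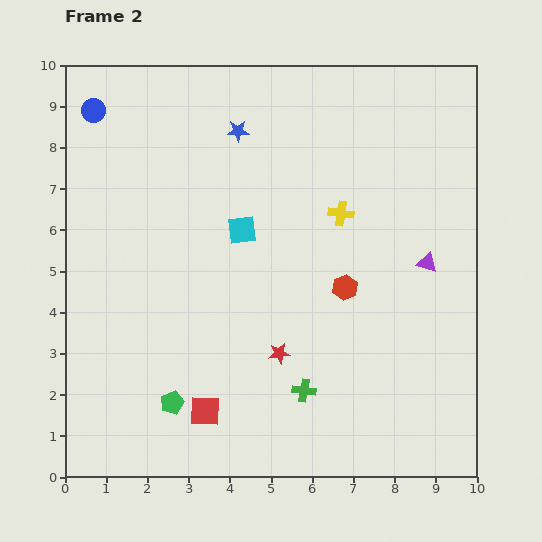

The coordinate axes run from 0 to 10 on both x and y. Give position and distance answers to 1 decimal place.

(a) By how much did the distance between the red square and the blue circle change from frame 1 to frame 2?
-0.6

Distance in frame 1: 8.4. Distance in frame 2: 7.8.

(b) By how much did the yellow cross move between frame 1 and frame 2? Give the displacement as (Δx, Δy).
(0.5, -2.9)

The yellow cross was at (6.2, 9.3) in frame 1 and (6.7, 6.4) in frame 2.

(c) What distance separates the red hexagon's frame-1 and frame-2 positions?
0.7

The red hexagon moved from (7.0, 3.9) to (6.8, 4.6), a distance of √(0.2² + 0.7²) ≈ 0.7.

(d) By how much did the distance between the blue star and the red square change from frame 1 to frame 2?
-0.5

Distance in frame 1: 7.3. Distance in frame 2: 6.8.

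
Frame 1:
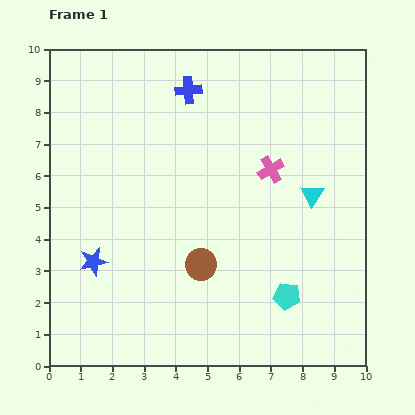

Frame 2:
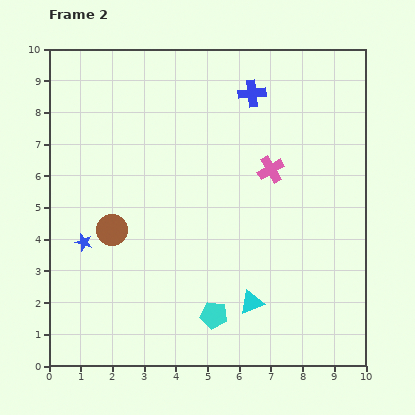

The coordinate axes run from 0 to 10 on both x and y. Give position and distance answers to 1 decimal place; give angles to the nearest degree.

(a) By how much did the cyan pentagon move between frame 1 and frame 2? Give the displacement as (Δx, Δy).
(-2.3, -0.6)

The cyan pentagon was at (7.5, 2.2) in frame 1 and (5.2, 1.6) in frame 2.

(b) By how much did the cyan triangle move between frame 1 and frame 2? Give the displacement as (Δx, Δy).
(-1.9, -3.4)

The cyan triangle was at (8.3, 5.4) in frame 1 and (6.4, 2.0) in frame 2.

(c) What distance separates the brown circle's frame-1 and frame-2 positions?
3.0

The brown circle moved from (4.8, 3.2) to (2.0, 4.3), a distance of √(2.8² + 1.1²) ≈ 3.0.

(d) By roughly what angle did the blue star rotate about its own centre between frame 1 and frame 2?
28° clockwise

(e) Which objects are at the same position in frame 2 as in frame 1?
the pink cross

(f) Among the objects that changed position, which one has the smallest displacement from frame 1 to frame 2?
the blue star

(moved 0.7)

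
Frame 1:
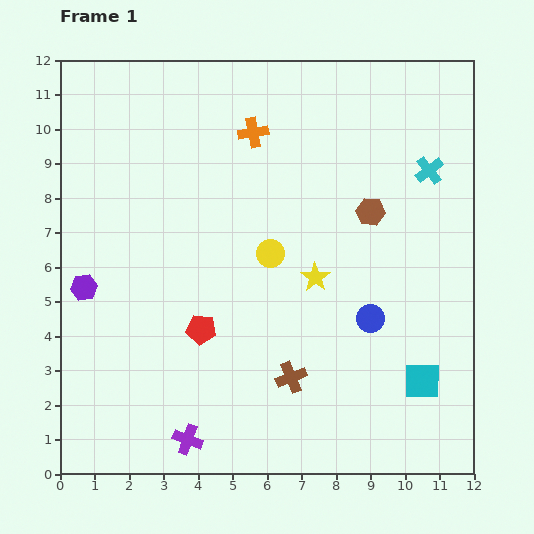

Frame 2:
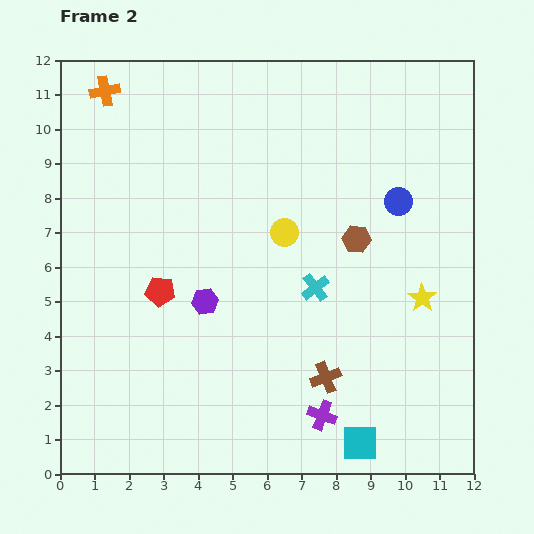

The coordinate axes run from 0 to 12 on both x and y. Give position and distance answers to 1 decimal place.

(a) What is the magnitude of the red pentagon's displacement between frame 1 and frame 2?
1.6

The red pentagon moved from (4.1, 4.2) to (2.9, 5.3), a distance of √(1.2² + 1.1²) ≈ 1.6.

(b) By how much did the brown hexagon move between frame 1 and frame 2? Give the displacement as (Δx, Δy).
(-0.4, -0.8)

The brown hexagon was at (9.0, 7.6) in frame 1 and (8.6, 6.8) in frame 2.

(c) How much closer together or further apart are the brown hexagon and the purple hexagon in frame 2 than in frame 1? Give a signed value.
-3.8

Distance in frame 1: 8.6. Distance in frame 2: 4.8.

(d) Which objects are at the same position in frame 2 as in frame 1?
none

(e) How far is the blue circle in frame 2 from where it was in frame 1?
3.5

The blue circle moved from (9.0, 4.5) to (9.8, 7.9), a distance of √(0.8² + 3.4²) ≈ 3.5.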